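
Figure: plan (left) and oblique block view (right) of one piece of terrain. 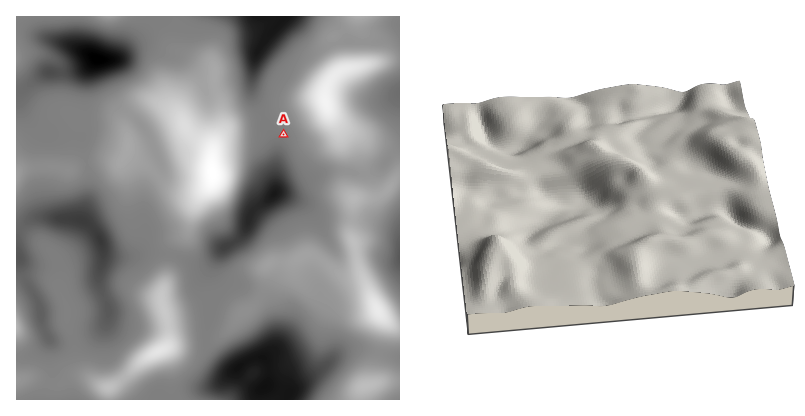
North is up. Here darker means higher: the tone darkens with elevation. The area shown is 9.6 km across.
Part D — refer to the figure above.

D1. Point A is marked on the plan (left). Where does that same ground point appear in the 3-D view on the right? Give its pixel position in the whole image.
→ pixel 545 156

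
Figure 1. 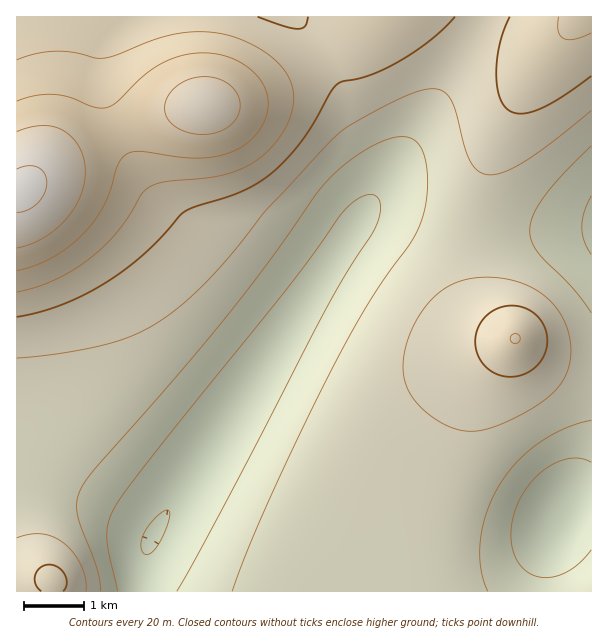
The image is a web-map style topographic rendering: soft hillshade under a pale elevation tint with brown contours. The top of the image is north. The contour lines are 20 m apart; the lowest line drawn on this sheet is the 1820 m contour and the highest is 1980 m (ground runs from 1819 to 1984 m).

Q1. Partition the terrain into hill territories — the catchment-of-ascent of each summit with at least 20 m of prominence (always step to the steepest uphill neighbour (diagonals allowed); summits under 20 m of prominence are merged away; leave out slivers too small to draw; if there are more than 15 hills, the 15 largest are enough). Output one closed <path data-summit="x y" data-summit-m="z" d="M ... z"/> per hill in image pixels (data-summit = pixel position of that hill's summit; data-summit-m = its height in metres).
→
<path data-summit="515 339" data-summit-m="1921" d="M389 208l-15 0-16 13-195 297-17 31-2 18 0 25 398-1 0-15 5-27 11-28 8-10 6-3 20-2 0-276-112 2-33-6z"/><path data-summit="23 189" data-summit-m="1984" d="M111 16l-95 1 0 453 26 5 42 17 35 18 36 22 133-203 2-11-11-12-51-40-43-42-11-7-22-22-14-22-26-54-12-41 0-31z"/><path data-summit="204 105" data-summit-m="1970" d="M294 16l-181 0-9 16-6 24 4 30 10 33 16 37 20 33 68 67 63 50 10 9 2 7 81-119 7-15 3-12-4-23-22-36-25-52-19-30z"/><path data-summit="588 17" data-summit-m="1925" d="M591 16l-108 0-20 41-37 65-60 90 8-4 15 0 58 18 33 6 62 0 49-3z"/><path data-summit="53 581" data-summit-m="1904" d="M24 470l-8 1 0 120 127 1 2-37 9-22-35-23-35-18-33-14z"/>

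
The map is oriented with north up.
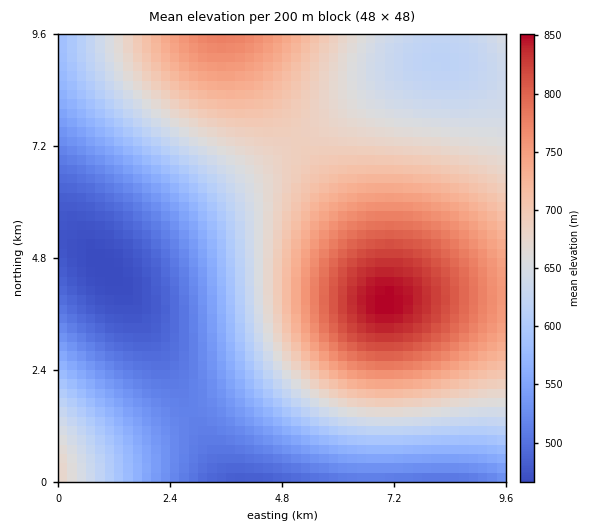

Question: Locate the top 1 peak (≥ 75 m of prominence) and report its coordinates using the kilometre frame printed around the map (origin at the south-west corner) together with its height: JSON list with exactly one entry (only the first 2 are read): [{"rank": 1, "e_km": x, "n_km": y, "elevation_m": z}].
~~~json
[{"rank": 1, "e_km": 7.04, "n_km": 3.89, "elevation_m": 852}]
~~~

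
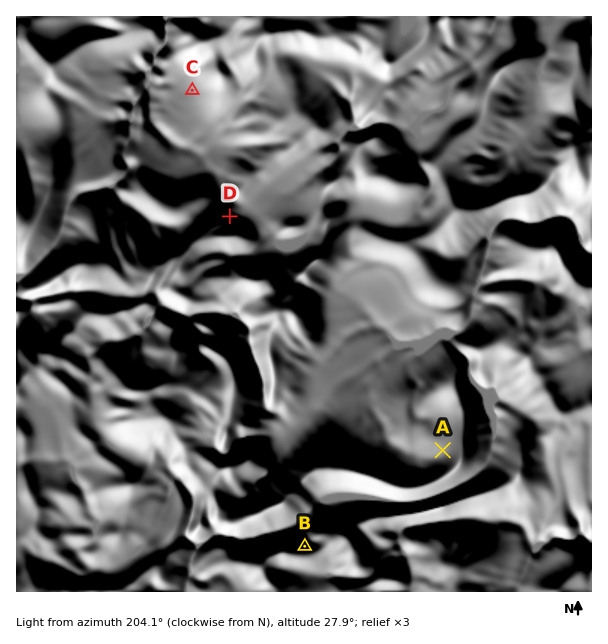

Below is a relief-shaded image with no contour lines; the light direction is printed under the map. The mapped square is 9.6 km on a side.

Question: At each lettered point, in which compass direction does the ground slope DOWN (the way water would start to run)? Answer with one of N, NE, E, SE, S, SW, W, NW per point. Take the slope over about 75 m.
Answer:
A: W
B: N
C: W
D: NE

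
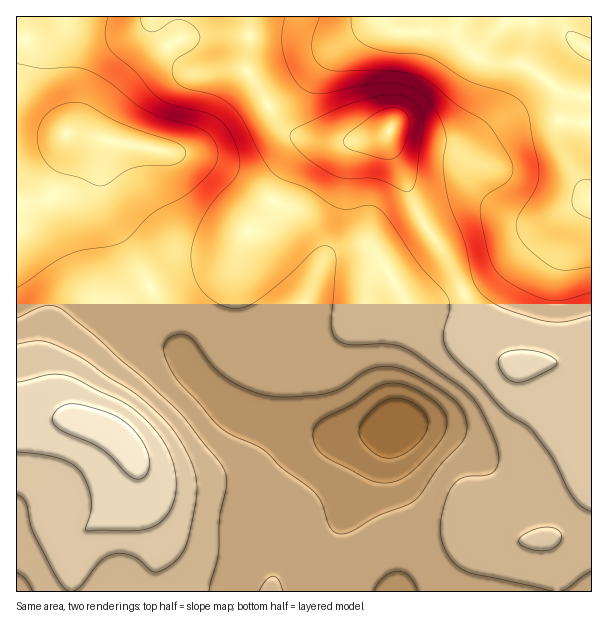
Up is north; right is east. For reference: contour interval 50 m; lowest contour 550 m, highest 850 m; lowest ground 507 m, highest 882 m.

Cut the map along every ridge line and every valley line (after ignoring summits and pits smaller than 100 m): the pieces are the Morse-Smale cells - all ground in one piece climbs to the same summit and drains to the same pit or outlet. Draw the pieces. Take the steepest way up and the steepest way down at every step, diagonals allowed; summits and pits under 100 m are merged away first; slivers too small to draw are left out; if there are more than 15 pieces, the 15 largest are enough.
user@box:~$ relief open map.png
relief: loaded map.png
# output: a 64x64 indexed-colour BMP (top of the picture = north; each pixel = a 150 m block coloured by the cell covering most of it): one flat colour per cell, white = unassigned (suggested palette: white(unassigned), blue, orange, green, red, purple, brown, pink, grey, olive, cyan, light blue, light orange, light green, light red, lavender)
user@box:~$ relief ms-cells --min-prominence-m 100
<image width="64" height="64" href="data:image/bmp;base64,Qk12CAAAAAAAAHYAAAAoAAAAQAAAAEAAAAABAAQAAAAAAAAIAAATCwAAEwsAABAAAAAAAAAA////ALR3HwAOf/8ALKAsACgn1gC9Z5QAS1aMAMJ34wB/f38AIr28AM++FwDox64AeLv/AIrfmACWmP8A1bDFACIiIiIiIiIiIiIiIiIiIiIiIiIiIhERERERERERERERIiIiIiIiIiIiIiIiIiIiIiIiIiIhEREREREREREREREiIiIiIiIiIiIiIiIiIiIiIiIiIiERERERERERERERESIiIiIiIiIiIiIiIiIiIiIiIiIiERERERERERERERERIiIiIiIiIiIiIiIiIiIiIiIiIiEREREREREREREREREiIiIiIiIiIiIiIiIiIiIiIiIiIRERERERERERERERESIiIiIiIiIiIiIiIiIiIiIiIiIRERERERERERERERERIiIiIiIiIiIiIiIiIiIiIiIiIREREREREREREREREREiIiIiIiIiIiIiIiIiIiIiIiIhERERERERERERERERESIiIiIiIiIiIiIiIiIiIiIiIiERERERERERERERERERIiIiIiIiIiIiIiIiIiIiIiIiIhEREREREREREREREREiIiIiIiIiIiIiIiIiIiIiIiIiERERERERERERERERESIiIiIiIiIiIiIiIiIiIiIiIiIRERERERERERERERERIiIiIiIiIiIiIiIiIiIiIiIiIiEREREREREREREREREiIiIiIiIiIiIiIiIiIiIiIiIiIhERERERERERERERESIiIiIiIiIiIiIiIiIiIiIiIiIiERERERERERERERERIiIiIiIiIiIiIiIiIiIiIiIiIiIhEREREREREREREREiIiIiIiIiIiIiIiIiIiIiIiESIiERERERERERERERESIiIiIiIiIiIiIiIiIiIiERERERERERERERERERERERIiIiIiIiIiIiIiIiIhEREREREREREREREREREREREREiIiIiIiIiIiIiIiIRERERERERERERERERERERERERESIiIiIiIiIiIiIiIRERERERERERERERERERERERERERIiIiIiIiIiIiIiIREREREREREREREREREREREREREREiIiIiIiIiIiIiIRERERERERERERERERERERERERERESIiIiIiIiIiIiIRERERERERERERERERERERERERERERIiIiIiIiIiIiIREREREREREREREREREREREREzMxMzMiIiIiIiIiIiIRERERERERERERERERERERERMzMzMzMyIiIiIiIiIiIhERERERERERERERERERERERMzMzMzMzIiIiIiIiIiIhEREREREREREREREREREREREzMzMzMzMiIiIiIiIiIiEREREREREREREREREREREREzMzMzMzMyIiIiIiIiIiERERERERERERERERERERERETMzMzMzMzIiIiIiIiIiIRERERERERERERERERERERERMzMzMzMzMiIiIiIiIiIhERERERERERERERERERERERMzMzMzMzMyIiIiIiIiIhEREREREREREREREREREREREzMzMzMzMzIiIiIiIiIiEREREREREREREREREREREREzMzMzMzMzMiIiIiIiIiERERERERERERERERERERERETMzMzMzMzMyIiIiIiIiERERERERERERERERERERERETMzMzMzMzMzIiIiIiIiIRERERERERERERERERERERERMzMzMzMzMzMiIiIiIiIRERERERERERERERERERERERMzMzMzMzMzMyIiIiIiIhERERERERERERERERERERERMzMzMzMzMzMzIiIiIiIhEREREREREREREREREREREREzMzMzMzMzMzMiIiIiIhEREREREREREREREREREREREzMzMzMzMzMzMyIiIiIiERERERERERERERERERERERETMzMzMzMzMzMzERIiIiIRERERERERERERERERERERETMzMzMzMzMzMzMRESIiIRERERERERERERERERERERERMzMzMzMzMzMzMxEREiIhERERERERERERERERERERERMzMzMzMzMzMzMzERESIiEREREREREREREREREREREREzMzMzMzMzMzMzMRERIiIREREREREREREREREREREREzMzMzMzMzMzMzMxERESIhERERERERERERERERERERETMzMzMzMzMzMzMzERERIiERERERERERERERERERERERMzMzMzMzMzMzMzMREREiERERERERERERERERMzMzMxMzMzMzMzMzMzMzMxERERERERERERERERERETMzMzMzMzMzMzMzMzMzMzMzERERERERERERERERERETMzMzMzMzMzMzMzMzMzMzMzMRERERERERERERERERETMzMzMzMzMzMzMzMzMzMzMzMxERERERERERERERERERMzMzMzMzMzMzMzMzMzMzMzMzERERERERERERERERERMzMzMzMzMzMzMzMzMzMzMzMzMREREREREREREREREREzMzMzMzMzMzMzMzMzMzMzMzMxEREREREREREREREREzMzMzMzMzMzMzMzMzMzMzMzMzERERERERERERERERETMzMzMzMzMzMzMzMzMzMzMzMzMRERERERERERERERERMzMzMzMzMzMzMzMzMzMzMzMzMxEREREREREREREREREzMzMzMzMzMzMzMzMzMzMzMzMzERERERERERERERERETMzMzMzMzMzMzMzMzMzMzMzMzMRERERERERERERERERMzMzMzMzMzMzMzMzMzMzMzMzMxEREREREREREREREREzMzMzMzMzMzMzMzMzMzMzMzMz"/>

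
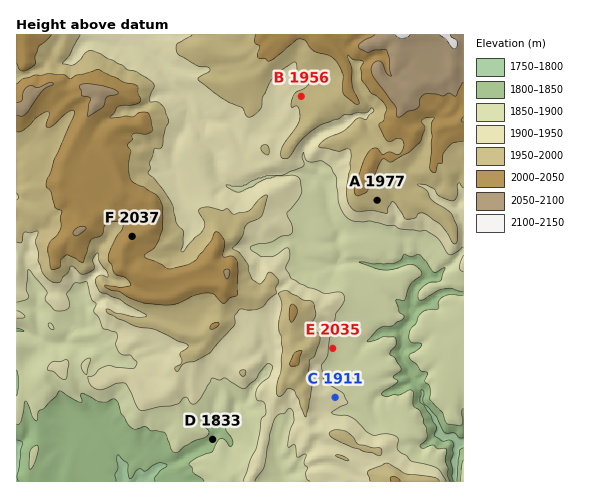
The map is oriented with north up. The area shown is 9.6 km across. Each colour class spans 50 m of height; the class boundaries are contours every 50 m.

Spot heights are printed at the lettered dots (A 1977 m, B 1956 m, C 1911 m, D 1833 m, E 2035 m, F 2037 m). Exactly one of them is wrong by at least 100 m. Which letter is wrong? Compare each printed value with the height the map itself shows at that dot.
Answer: E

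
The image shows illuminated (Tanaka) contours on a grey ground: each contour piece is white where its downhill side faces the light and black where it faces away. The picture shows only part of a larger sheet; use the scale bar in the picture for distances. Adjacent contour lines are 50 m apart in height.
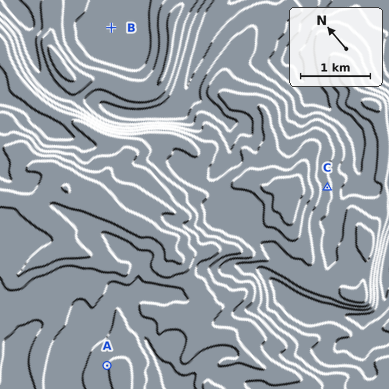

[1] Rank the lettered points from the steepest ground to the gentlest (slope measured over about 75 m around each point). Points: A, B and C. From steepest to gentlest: C A B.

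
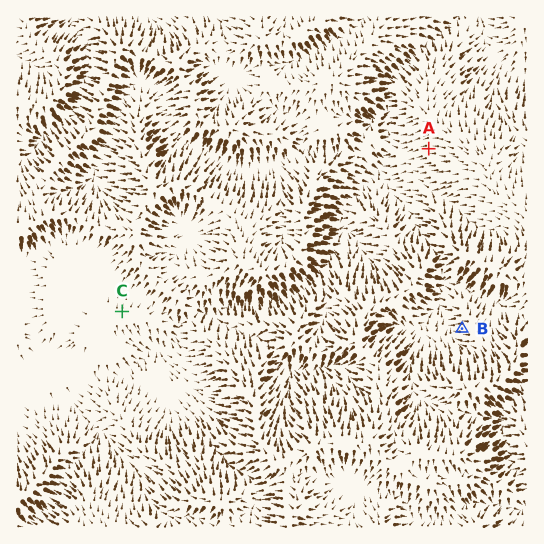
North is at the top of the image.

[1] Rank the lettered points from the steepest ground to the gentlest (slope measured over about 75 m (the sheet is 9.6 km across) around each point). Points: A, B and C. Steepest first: B A C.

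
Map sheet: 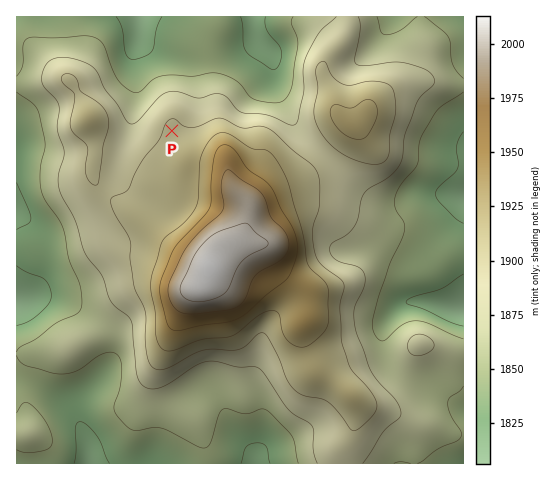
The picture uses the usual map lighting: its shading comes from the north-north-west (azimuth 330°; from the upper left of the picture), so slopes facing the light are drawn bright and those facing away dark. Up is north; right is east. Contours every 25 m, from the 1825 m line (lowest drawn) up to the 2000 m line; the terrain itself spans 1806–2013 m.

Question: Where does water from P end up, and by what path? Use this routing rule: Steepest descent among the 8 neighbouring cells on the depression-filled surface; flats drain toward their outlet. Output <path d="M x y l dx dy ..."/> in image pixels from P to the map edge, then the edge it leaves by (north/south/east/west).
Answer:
<path d="M172 131l-33-33 0-10-1-1 0-6-1-1 1-63"/>
exit: north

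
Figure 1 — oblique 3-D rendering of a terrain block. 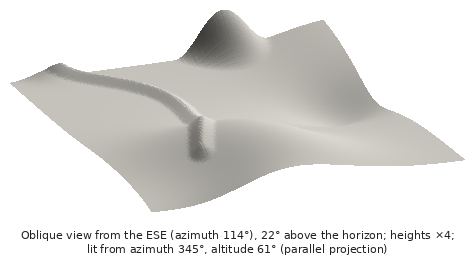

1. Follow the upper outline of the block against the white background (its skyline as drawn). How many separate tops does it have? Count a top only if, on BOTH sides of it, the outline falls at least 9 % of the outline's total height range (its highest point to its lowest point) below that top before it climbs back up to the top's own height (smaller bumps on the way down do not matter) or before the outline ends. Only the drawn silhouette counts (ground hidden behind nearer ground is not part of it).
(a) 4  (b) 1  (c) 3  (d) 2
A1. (d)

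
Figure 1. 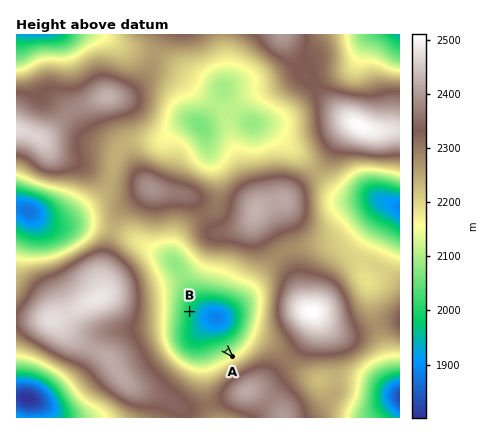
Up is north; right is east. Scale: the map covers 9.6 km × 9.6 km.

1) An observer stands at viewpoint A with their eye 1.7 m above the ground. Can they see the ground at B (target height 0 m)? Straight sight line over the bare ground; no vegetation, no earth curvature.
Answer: yes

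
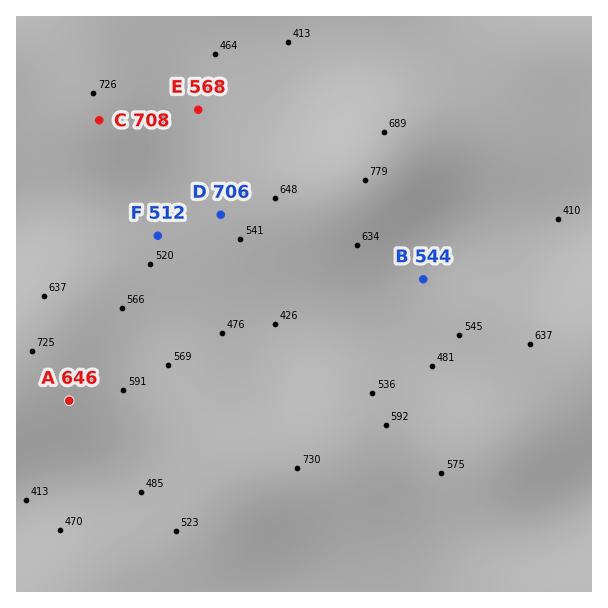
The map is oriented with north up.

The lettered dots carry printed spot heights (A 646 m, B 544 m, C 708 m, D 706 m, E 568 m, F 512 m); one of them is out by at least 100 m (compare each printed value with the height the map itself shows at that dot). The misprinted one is D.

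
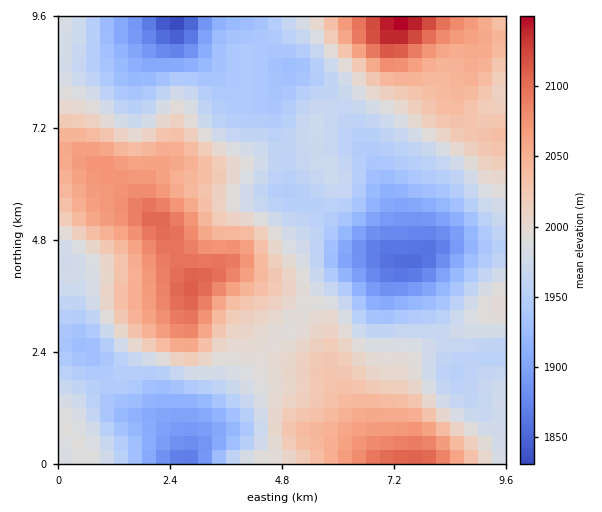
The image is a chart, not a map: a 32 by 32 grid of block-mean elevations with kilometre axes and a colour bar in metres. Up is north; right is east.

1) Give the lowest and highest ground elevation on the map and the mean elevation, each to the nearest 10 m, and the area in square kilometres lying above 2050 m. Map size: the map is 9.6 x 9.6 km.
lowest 1820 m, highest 2150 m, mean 1990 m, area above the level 16.1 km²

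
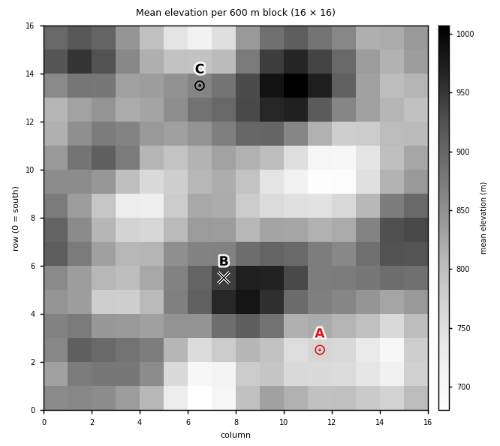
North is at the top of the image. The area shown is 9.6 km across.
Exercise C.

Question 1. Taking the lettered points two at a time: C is above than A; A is below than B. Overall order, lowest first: A C B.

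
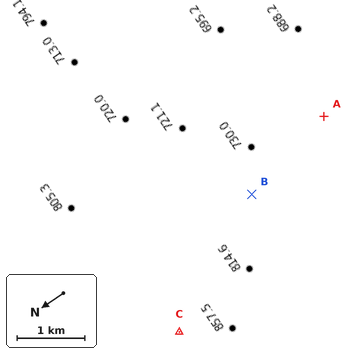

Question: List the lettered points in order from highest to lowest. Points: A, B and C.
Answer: C B A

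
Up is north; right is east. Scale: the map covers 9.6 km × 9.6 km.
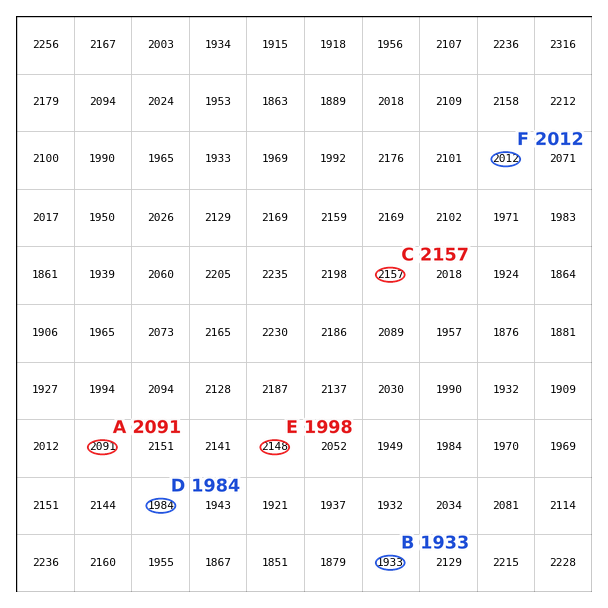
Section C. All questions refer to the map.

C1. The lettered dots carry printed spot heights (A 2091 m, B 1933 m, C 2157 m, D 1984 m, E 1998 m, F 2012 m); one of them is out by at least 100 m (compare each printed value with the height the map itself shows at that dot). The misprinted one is E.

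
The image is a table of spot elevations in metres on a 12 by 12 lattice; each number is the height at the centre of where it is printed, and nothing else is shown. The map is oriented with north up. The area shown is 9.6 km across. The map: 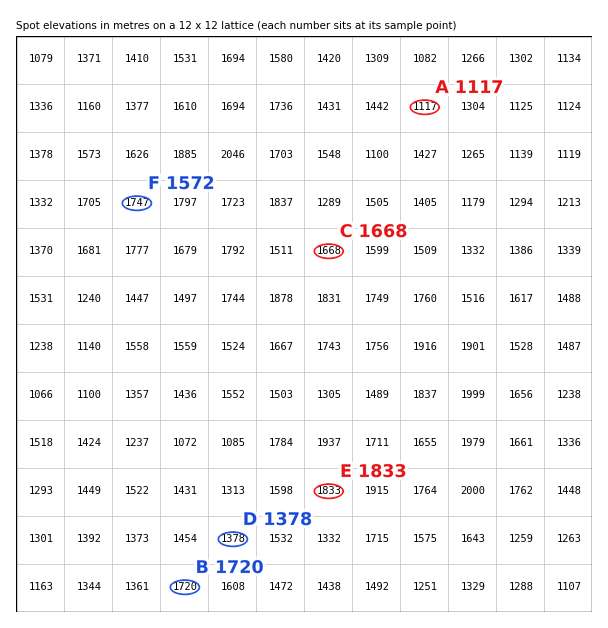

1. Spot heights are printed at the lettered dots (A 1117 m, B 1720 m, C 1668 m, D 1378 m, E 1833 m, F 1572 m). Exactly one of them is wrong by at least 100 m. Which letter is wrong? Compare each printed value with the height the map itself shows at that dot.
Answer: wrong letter F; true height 1747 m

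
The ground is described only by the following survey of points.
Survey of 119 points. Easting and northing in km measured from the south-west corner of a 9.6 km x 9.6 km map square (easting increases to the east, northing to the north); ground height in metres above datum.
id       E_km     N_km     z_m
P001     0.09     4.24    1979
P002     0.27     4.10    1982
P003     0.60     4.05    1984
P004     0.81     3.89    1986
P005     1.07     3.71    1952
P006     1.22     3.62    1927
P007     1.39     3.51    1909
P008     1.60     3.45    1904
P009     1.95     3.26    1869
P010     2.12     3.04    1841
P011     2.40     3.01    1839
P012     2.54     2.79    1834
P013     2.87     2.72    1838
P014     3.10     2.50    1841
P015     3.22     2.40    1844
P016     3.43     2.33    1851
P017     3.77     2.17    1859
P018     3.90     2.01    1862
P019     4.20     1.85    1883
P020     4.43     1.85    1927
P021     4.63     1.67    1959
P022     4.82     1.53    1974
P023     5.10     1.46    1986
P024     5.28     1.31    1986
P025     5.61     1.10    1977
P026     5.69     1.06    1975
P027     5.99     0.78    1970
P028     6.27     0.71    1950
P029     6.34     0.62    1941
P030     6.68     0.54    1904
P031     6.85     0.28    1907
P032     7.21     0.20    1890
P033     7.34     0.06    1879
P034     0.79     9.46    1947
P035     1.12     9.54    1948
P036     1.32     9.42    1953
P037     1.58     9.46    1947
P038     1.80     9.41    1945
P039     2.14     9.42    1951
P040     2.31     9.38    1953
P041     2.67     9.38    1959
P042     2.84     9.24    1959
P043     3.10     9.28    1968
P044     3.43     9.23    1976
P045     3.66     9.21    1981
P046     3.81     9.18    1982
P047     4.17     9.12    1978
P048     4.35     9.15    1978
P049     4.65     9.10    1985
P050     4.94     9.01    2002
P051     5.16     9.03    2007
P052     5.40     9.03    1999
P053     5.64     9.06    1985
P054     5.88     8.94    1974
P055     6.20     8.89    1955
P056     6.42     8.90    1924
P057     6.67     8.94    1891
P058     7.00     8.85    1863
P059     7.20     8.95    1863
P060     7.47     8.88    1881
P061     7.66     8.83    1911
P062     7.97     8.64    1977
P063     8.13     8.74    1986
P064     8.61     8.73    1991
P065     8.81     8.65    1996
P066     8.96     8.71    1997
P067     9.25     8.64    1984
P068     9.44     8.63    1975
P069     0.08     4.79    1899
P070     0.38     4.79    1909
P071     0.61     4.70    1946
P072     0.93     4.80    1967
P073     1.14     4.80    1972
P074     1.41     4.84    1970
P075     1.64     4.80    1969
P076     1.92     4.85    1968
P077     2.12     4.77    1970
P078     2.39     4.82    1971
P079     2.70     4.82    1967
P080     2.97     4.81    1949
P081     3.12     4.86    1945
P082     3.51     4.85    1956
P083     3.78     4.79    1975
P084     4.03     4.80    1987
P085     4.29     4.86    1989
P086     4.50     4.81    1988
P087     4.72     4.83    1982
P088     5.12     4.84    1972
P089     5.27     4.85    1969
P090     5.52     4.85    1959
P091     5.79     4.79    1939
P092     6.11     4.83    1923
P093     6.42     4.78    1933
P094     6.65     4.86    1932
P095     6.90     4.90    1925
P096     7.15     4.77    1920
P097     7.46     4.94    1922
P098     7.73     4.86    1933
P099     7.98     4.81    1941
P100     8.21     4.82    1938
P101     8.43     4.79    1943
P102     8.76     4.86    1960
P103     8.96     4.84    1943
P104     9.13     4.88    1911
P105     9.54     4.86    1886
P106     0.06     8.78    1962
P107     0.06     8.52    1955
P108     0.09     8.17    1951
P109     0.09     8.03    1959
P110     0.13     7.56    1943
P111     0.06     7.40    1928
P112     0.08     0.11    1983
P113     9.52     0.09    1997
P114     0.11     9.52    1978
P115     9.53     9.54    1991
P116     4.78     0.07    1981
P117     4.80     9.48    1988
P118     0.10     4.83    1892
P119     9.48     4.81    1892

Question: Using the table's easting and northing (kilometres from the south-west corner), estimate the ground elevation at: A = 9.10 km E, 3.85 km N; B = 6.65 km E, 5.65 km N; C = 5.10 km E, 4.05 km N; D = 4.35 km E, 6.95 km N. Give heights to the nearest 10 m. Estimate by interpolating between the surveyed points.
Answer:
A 2000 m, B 1880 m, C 1990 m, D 1960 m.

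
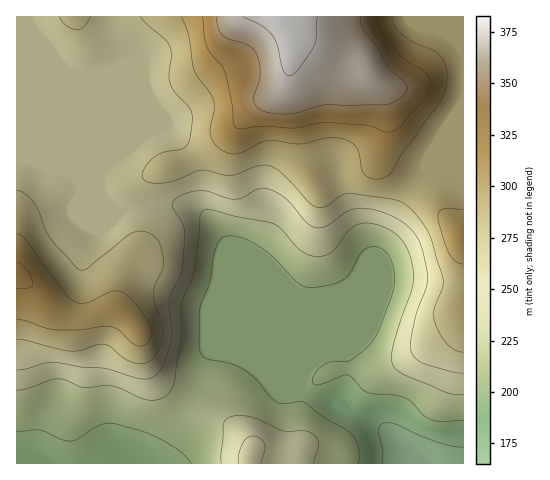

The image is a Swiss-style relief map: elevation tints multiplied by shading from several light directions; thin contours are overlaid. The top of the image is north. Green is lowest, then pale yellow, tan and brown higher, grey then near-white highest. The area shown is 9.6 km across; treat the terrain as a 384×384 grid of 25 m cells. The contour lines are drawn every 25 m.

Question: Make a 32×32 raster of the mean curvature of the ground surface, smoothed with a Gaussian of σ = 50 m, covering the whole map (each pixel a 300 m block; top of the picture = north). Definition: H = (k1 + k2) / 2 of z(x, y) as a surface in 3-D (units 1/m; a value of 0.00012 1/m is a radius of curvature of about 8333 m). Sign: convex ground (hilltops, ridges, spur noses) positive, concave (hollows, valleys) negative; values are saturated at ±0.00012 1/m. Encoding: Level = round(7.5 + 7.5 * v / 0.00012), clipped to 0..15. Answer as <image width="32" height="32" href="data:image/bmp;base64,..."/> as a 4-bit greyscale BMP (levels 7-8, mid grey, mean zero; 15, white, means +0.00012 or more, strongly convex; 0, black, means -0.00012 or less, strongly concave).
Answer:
<image width="32" height="32" href="data:image/bmp;base64,Qk12AgAAAAAAAHYAAAAoAAAAIAAAACAAAAABAAQAAAAAAAACAAATCwAAEwsAABAAAAAAAAAAAAAAABEREQAiIiIAMzMzAERERABVVVUAZmZmAHd3dwCIiIgAmZmZAKqqqgC7u7sAzMzMAN3d3QDu7u4A////AHZXiId2Z2V9+1i3WshnZXhVeIZVVndlWP+q/Ky2RERVh4mGVWd4d3ntdsyZcyRohad4qGiYd4qphSR1I1RGjMl0NIZFeIZndmU0ZROIZVmpdiJ2ImmXZ5qVd3qFioZVVrlDiWithFepVnd5yJypmHmXWJZq35MjRXd3dnZpm9y9RZzEF//VJHd3d3d3Umvbq2nKulj/5jR3d3d3d3M4uomKyr7d/ZQkd3eHd3d2FrzMett67qdjEnd3d3d3dxOM3a7WFJt3l0J3iHdVVncxRon9giRoaN6DV3dzd3VnQUWJ+TR3iYjNgkd3JpqnNyJHveU3l3q6vIMnQlirtyEDRc/EWFQnu720ETd3mpUiJEbftmVndHiKcSaZZIukI2eM/Ld1d3ZUMgBstjOfxleZrKWWiXdql2VFrHNGz7i8qHh2hmd3aK3+qJpkau12z8hWZmd3d3Vq/qeKdWmYQ5y3N3d3d3d3RoZnrZQ0QxFYp0R3d3d3d3VDWv+jJmMjRrtjZ3d3d3d3c0erqqunioarYyd3eHd3d0VDSM/9yqupq5dDd4eHd3ZohVq6zKmZq97+cnh3d3d1eqd5ZKyHeKzM7pN4dndndVeYdjS8l2a+lnmEd2aZh2QzaqU0q5l2vpVHdXdYmHd1VFrZZpqahqtiJFd2i6dWeJhW38qoeGaEAFd3"/>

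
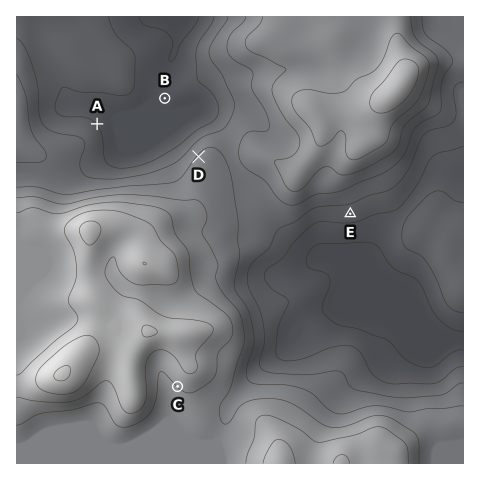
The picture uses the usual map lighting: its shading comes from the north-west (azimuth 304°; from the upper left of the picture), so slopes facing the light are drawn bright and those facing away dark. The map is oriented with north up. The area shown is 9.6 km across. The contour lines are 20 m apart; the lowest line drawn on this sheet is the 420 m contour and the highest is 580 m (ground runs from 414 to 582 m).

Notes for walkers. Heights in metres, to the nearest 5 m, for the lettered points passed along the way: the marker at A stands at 440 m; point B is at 425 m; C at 520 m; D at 480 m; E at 450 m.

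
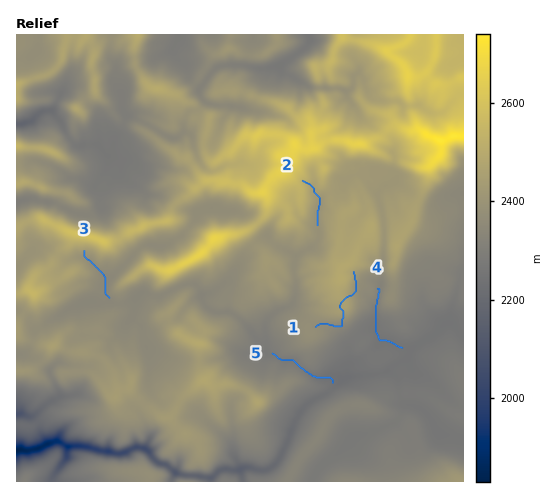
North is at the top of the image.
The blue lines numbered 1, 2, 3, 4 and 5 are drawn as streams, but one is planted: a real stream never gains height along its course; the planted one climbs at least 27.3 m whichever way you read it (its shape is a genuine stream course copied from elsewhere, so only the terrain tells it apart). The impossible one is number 1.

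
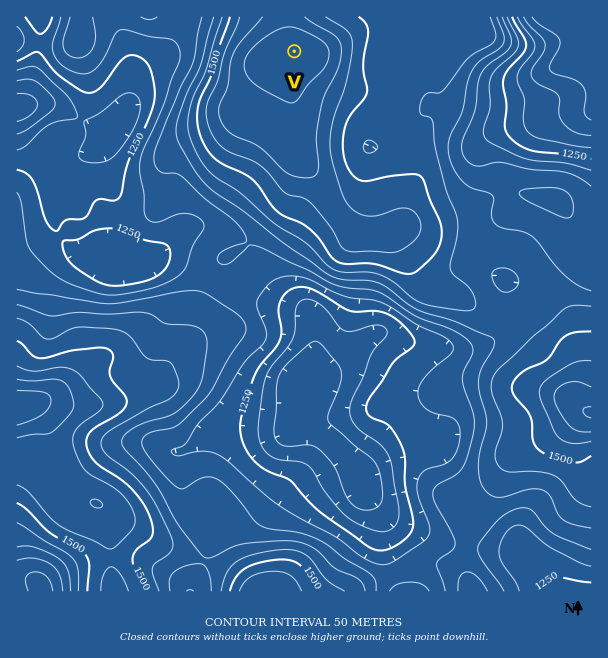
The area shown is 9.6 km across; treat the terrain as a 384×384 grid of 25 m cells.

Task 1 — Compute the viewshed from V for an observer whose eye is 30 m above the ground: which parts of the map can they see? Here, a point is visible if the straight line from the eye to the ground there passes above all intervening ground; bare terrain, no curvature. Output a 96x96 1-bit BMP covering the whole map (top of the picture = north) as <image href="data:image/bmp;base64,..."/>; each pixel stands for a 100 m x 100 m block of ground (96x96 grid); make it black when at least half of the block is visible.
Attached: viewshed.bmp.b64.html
<image width="96" height="96" href="data:image/bmp;base64,Qk2+BAAAAAAAAD4AAAAoAAAAYAAAAGAAAAABAAEAAAAAAIAEAAATCwAAEwsAAAIAAAAAAAAA////AAAAAAAAAf+Af///8AP/wAAAAf8Af///+AP/wAAAAfwAf////gP/AAAAAfAA/////4P+AAAAAEAB///////8AAAAAAAH///////4AAAAAAAf///////wAAAAAAB////8B//gAAAAAAH////gAAPAAAAAAAP///4AAAHAAAAAAA///+AAAAGAAAAAAD///4AAAAGAAAAAAH///wAAAAHgAAAAAf///gAAAAHwAAAAB////gAAAAP4AAAA/////AAAAAP8AAAB////+AAAAAH+AAAB////8AAAAAD+AAAB////8AAAAAA/AAAD////4AAAAAAfAAAD//wfwAAAAAAPgAAD//APAAAAAAAPwAAD/4AEAAAAAAAH8AAH4AAAAAAAAAAH/gAHwAAAAAAAAAAH/4ADgAAAAAAAAAAD/8AAAAAAAAAAAAAD/+AAAAAAAAAAAAAB//AAAAAAAAAAAAAB//gBgAAAAAAAAAAB/////+AAAAAAAAAB//////wAAAAAAAAB//////+AAAAAAAAB///////8AAAAAAAD////////AAAAAAAB////////AAAAAAAB////////AAAAAAAB////////AAAAAAAA////////AAAAAAAAf///////AAAAAAAAP///////AAAAAAAAP///////AAAAAAAAH//////+AAAAAAAAH//////8AAAAAAAAH//////4AAAAAAAAP//////gAAAAAAAAP/////+AAAAAAAAAP////AAAAAAAAAAAP///gAAAAAAAAAAAf//+AAAAAAAAAAAAf//4AAAAAAAAAAAAf//wAAAAAAAAAAAAf//wAAAAAAAAAAAA///gAAAAAAAAAAAA///gAAAAAAAAAAAB///gAAAAAAAAAAAB///AAAAAAAAAAAAD//+AAAAAAAAEAAAH//+AAAAAAAAP/gAH//8AAAAAAAAP/4AP//8AAAAAAAAP/8AP//4AAAAAAAAP//Af//wAAAAAAAAP//////wAAAAAAAAf//////wAAAAAAAAf//4///wAAAAAAAAf//g///wAAAAAAAAf//gf//wAAAAAAAAf//gf//8AAAAAAAAf//gP//8AAAAAAAAf//gH//8AAAAAAAA///wD//8AAAAAAAB///wD//8AAAAAAAP///wA//8AAAAAAAf8H/wAAD8AAAAAAA/4B/wAAAEAAAAAAD/wA/wAAAAAAAAAAH/wAfwAAAAAAAAAA//gAP4AAAAAAAAAD//gAD4AAAAAAAAAH//gAB8AAAAAAAAAH//wAA8AAAAAAAAAH//gAA+AAAAAAAAAAD/AAAeAAAAAAAAAAB/AAAeAAAAAAAAAAB/AAAeAAAAAAAAAAB/AAAeAAAAAAAAAAD/AAAeAAAAAAAAAAH/AAAeAAAAAAAAAAH/gAAfAAAAAAAAAAH/gAAfgAAAAAAAAAD/gAAfwAACAAAAAAD/AAA/8AACAAAAAAA+AAA/8AACAAAAAAA4AAB/8AACAIAAAAA4AAD/4AAAAIAAAAB4AAH/4AAA="/>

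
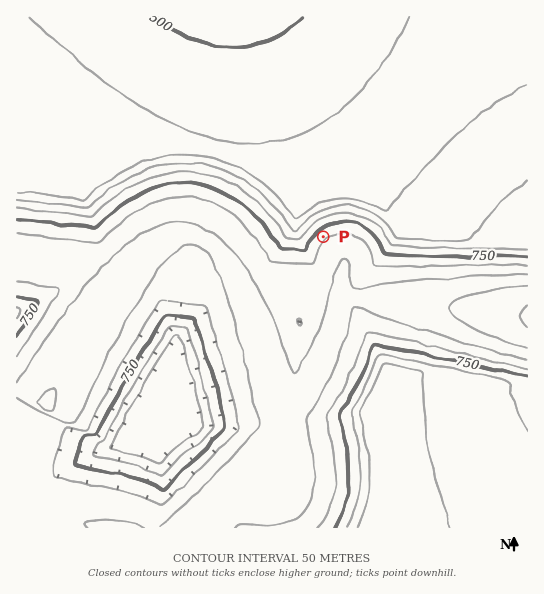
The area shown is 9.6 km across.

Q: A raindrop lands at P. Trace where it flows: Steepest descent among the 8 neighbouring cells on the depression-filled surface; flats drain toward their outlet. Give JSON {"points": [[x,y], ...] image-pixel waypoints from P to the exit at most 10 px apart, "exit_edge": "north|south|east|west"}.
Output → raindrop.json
{"points": [[323, 237], [313, 226], [302, 215], [299, 205], [299, 194], [299, 183], [299, 173], [299, 162], [299, 151], [299, 141], [299, 130], [298, 119], [295, 109], [291, 98], [287, 87], [283, 77], [279, 66], [274, 55], [270, 45], [266, 34], [261, 23], [258, 17]], "exit_edge": "north"}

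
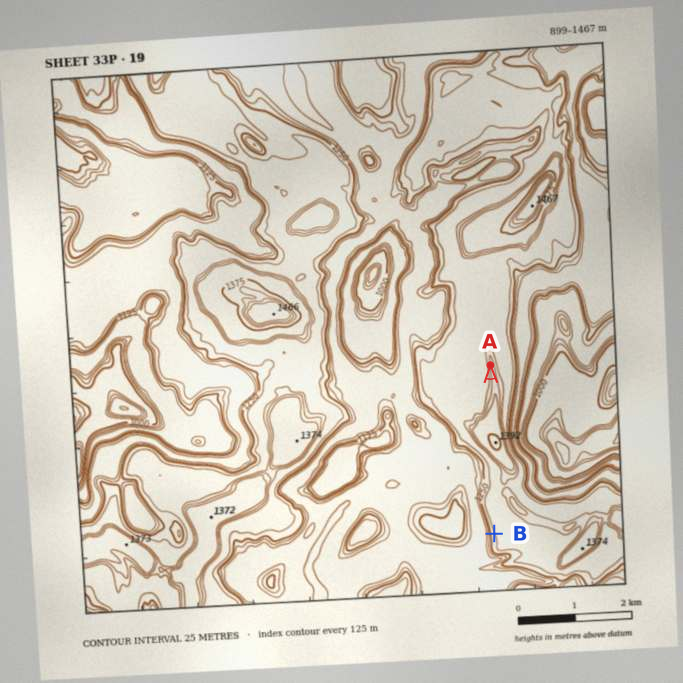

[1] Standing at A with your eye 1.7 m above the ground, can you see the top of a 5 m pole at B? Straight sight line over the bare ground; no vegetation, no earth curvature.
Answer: no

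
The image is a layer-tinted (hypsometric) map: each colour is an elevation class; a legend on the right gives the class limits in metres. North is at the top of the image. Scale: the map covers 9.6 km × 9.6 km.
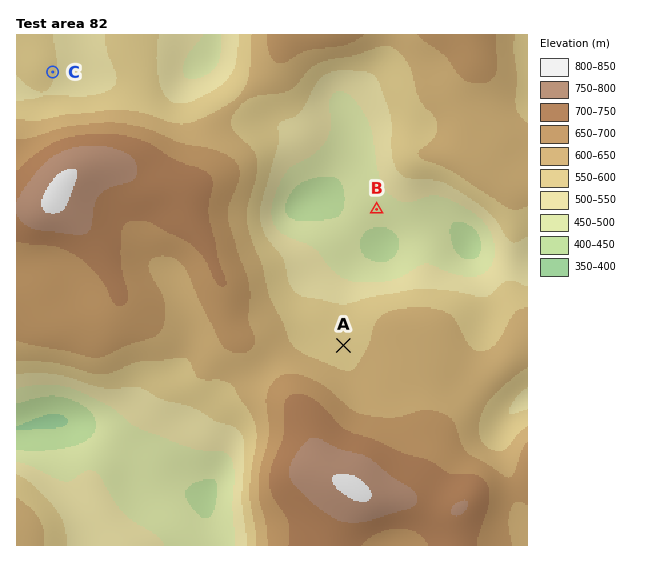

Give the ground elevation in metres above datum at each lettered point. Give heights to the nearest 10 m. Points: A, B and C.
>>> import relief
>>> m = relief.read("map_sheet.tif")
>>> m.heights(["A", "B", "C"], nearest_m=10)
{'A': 590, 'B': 470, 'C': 550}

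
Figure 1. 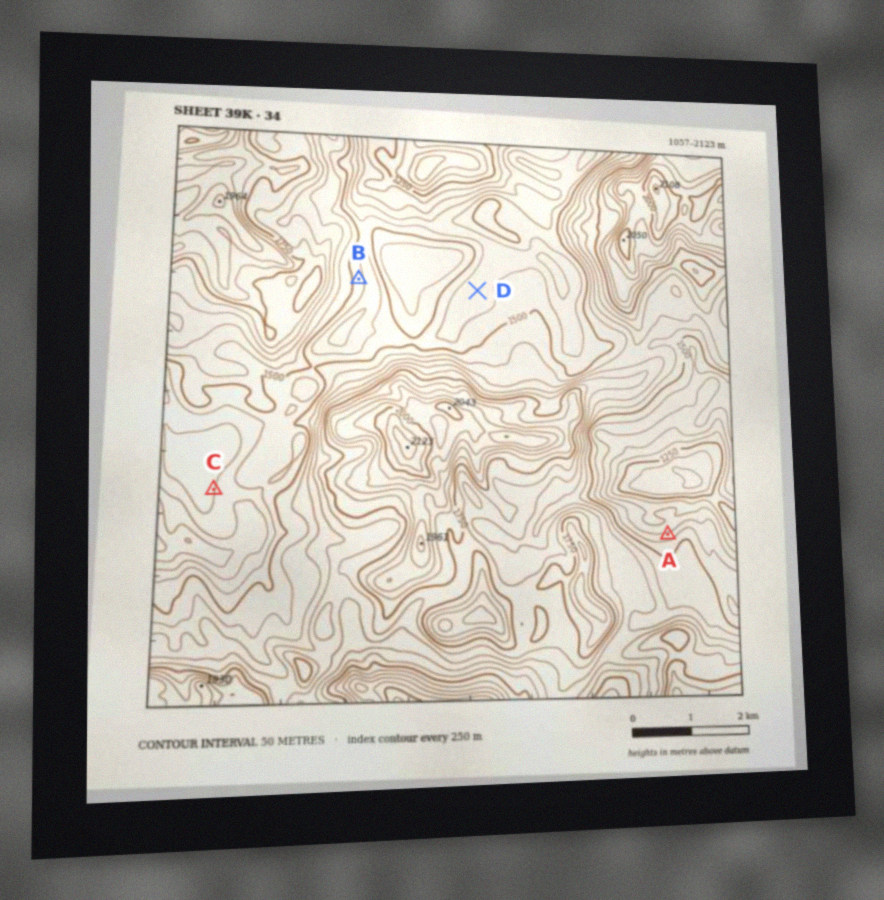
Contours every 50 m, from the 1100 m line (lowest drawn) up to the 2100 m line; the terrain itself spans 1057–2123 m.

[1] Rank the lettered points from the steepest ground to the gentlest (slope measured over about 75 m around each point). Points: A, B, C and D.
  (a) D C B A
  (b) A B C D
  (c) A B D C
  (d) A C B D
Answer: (b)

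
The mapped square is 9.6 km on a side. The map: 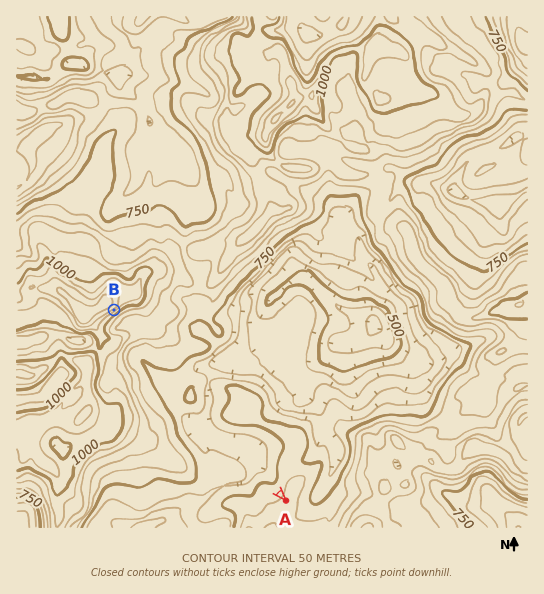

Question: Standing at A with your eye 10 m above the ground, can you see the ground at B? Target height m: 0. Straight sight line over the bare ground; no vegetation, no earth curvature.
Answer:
yes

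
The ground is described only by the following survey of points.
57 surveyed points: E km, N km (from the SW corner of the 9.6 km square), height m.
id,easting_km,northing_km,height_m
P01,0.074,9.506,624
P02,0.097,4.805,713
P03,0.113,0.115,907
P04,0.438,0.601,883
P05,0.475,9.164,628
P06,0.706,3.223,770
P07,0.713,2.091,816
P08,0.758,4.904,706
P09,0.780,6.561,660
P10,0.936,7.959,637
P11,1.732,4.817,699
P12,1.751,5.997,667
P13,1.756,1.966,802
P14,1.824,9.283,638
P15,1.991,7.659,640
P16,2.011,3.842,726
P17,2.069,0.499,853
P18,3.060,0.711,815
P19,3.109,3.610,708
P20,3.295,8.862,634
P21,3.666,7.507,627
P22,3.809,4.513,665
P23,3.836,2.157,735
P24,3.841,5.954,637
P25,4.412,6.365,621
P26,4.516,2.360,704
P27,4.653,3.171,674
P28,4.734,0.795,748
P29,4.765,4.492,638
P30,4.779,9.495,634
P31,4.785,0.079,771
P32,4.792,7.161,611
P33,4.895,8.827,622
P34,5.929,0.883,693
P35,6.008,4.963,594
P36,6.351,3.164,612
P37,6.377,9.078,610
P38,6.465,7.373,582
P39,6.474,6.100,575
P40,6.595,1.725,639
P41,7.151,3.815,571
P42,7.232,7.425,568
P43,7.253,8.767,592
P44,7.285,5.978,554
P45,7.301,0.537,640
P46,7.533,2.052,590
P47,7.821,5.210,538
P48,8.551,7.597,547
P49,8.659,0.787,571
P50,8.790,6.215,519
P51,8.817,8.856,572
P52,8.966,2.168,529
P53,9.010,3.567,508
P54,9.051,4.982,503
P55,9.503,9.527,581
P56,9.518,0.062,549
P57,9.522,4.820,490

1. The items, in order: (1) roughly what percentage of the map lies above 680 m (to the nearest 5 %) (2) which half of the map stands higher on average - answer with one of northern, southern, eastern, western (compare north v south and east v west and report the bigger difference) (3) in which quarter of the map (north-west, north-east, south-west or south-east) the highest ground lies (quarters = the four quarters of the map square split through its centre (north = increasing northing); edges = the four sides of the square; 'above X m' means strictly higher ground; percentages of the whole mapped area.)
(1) About 30 % of the map lies above 680 m.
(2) The western half stands higher on average than the eastern half.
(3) The highest point lies in the south-west quarter of the map.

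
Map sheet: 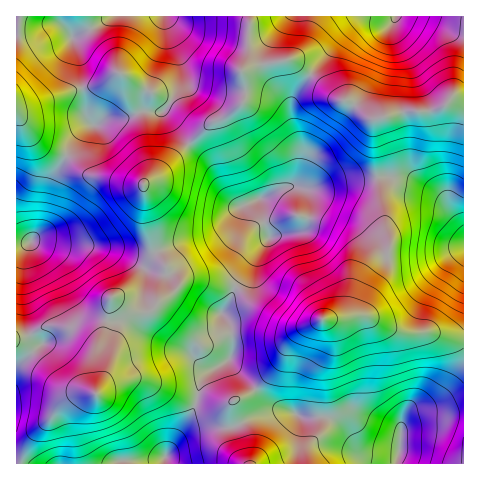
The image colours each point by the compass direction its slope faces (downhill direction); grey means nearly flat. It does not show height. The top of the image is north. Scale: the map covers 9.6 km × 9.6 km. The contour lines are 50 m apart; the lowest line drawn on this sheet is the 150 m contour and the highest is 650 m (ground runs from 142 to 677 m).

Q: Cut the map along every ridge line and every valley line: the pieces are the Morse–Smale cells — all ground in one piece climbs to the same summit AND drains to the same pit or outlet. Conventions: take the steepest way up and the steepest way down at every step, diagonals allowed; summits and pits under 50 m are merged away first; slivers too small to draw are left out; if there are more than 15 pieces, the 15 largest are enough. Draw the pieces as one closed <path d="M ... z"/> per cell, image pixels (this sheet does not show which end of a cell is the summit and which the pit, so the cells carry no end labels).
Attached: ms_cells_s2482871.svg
<path d="M365 316l-44 3-23 13-11 14-11 22-9 10-16 15-19 10 5 18 2 3 13-7 28-7 12 2 10 5 27 0 14 9 15 20 6 4 25 2 10-1-2 13 66 0 1-124-33-8-29 0-18-6z"/><path d="M199 280l-16 1-11 13-14 8-5 7-6 3-21-1-14-13-2 1-4 28-8 22 2 28-4 16-15 0-15 7-32 35-11 20-2 9 143-1 3-9 28-47 8-29 8-8 14-8 7-8-1-26-10-15 6-7 8-19-5-3-14 0z"/><path d="M291 60l-34 5-15 6 4 17-2 14-17 14-18 8-20 20 21 20 15 29 13 13 5 0 45-20 25 3 31-9 34-4-5-39 0-13 2-5-6-1-18-16-15-4-20-19z"/><path d="M463 16l-212 0-3 18 0 26-4 9 25-6 22-3 25 19 20 19 15 4 20 17 39-9 23 0 12-4 7-8 12-1z"/><path d="M377 177l-33 3-31 9-25-3-28 12 2 18 7 22-34 48 20 19 18 12 19 8 14 0 15-6 18-1 10-3 8-11 13-31 17-17 2-7z"/><path d="M388 176l-10 1 0 4 7 47 4 13-1 12-18 20-17 38-9 5 21 0 19 10 18 6 29 0 20 6 12 1 1-109-15-20-5-10-7-8-26-13z"/><path d="M43 241l-11 0-4 4-4 11-1 41 5 33 3 4 15-8 15 0 12 3 12 7 10 12 3 36 2-13-2-22 8-22 4-28 20 13 17 0 5-2 16-19-1-24-10-14-10 5-10 0-28-10-40-2z"/><path d="M165 16l-148 0-1 16 16 0 20-8 9 0 7 7 11 24 1 23 6 38 6 8 5 0 9-5 17 0 17-7 22 0 8-9 8-18 3-18-14-40z"/><path d="M67 156l-15 24-10 48-11 13 38 5 40 2 28 10 10 0 8-5-8-32-4-35-52-10-8-5z"/><path d="M250 16l-85 1 2 10 11 29 3 17-6 22-12 16 25 32 21-19 21-10 15-15 1-11-5-17 7-11z"/><path d="M61 24l-9 0-20 8-16 1 0 79 24 31 26 13 10-18 16-14-6-8-8-66-7-16z"/><path d="M463 98l-11 0-7 8-12 4-23 0-32 8-5 6 5 52 28 2 27 12 11 10 5 10 14 20z"/><path d="M236 287l-9 19-6 7 10 15 0 29-6 5-14 8-8 8-8 29-23 37 0 4 10-12 10-6 16-3 23 1 6-2 2-2-6-11-1-10 24-14 20-21 11-22 7-10 17-11-19 0-19-8-23-15z"/><path d="M189 144l-34 33-12 8 4 36 10 31 30-12 28-7 26-26-5-2-8-8-18-33z"/><path d="M164 112l-24 0-13 6-21 1-9 5-7 0-14 14-10 17 17 16 8 5 52 9 12-8 34-33z"/>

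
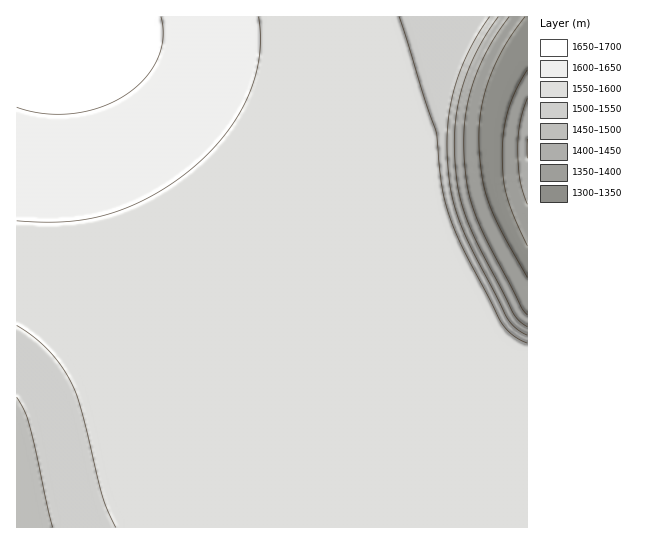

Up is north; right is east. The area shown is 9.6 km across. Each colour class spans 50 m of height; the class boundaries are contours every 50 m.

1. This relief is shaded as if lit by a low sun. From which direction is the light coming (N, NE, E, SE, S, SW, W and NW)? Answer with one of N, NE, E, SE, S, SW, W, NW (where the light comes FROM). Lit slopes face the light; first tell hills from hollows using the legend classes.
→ S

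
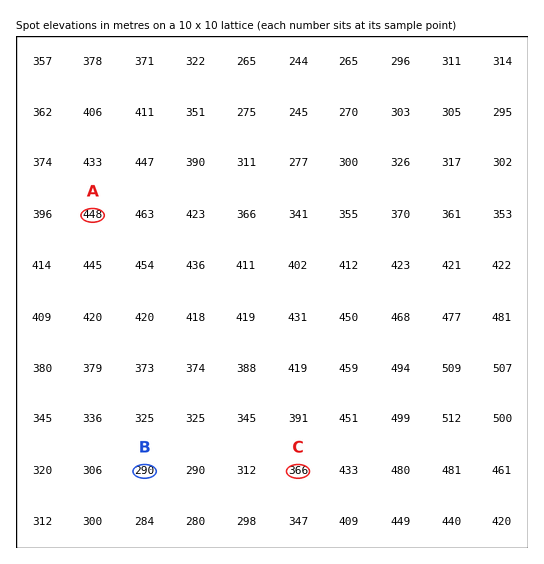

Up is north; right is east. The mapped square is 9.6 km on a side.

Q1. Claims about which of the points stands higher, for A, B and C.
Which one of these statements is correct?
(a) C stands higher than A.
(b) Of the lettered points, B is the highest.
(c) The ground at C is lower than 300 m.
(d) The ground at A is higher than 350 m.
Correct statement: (d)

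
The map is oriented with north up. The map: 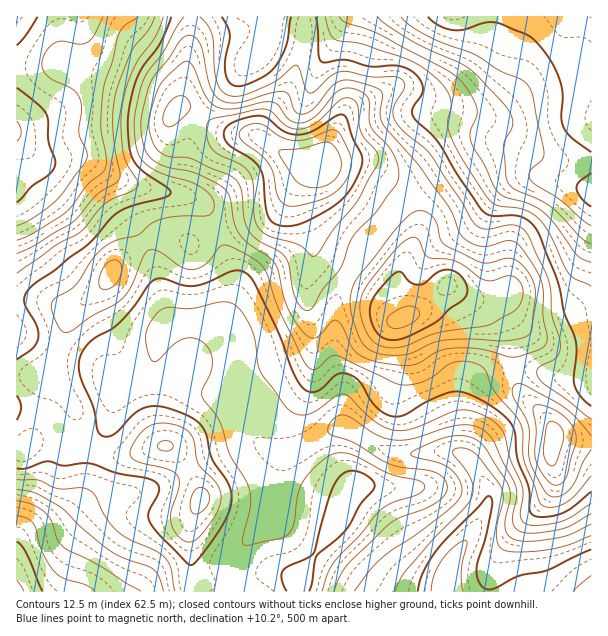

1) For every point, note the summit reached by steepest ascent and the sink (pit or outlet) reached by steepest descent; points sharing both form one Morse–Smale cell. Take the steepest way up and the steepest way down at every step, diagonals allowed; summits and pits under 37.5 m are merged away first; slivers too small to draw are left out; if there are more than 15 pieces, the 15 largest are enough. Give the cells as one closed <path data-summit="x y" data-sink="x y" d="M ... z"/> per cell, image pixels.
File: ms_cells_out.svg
<path data-summit="321 164" data-sink="447 591" d="M351 164l-33 0-6 4-17 17-12 19-7 7-9 5-46 12-23 10-7 6-15-8-20 0-13 6-15 11-13 13-7 15-38 33-12 39-9 19-7 4-26 1 0 72 7 1 10-8 18 0 17 6 16 0 24 8 20 0 28-10 14 0 11 12 9 13 10 23-1 10-9 18 0 35 4 35 397 0 1-149-38-4 0-5-7-15-27-27-7-22-27 4-12 10-8 18-2 54-12-5-18 0-15 3-27-2-20-8-29-19 0-36-9-32 3-61 19-35 10-9 28-40 14-12-12-12-22-16z"/><path data-summit="321 164" data-sink="591 17" d="M591 16l-399 0-10 82-4 9 16 5 16 12 15 8 33 4 23 16 16 8 24 4 30 0 14 4 25 16 17 15 31-23 47-28 9-3 12 0 15 5 7 4 20 22 43 14z"/><path data-summit="321 164" data-sink="17 131" d="M191 16l-175 1 1 359 25 0 7-4 9-19 12-39 38-33 7-15 19-18 22-12 20 0 15 8 7-6 23-10 46-12 9-5 7-7 12-19 17-17 8-4-27-6-12-6-23-16-33-4-37-23-9-1-4 2 7-12 10-68z"/><path data-summit="405 317" data-sink="591 17" d="M506 145l-12 0-9 3-51 32-26 20 8 16 2 15-21 51 0 11 7 24 18-9 19-18 9-4 21 12 20 2 7 5 14 31 3 34 19 0 24 8 14 1 19-1 1-187-44-15-20-22z"/><path data-summit="405 317" data-sink="447 591" d="M407 200l-13 12-28 40-10 9-19 35-3 61 9 32-1 30 1 6 4 3 45 24 27 2 15-3 18 0 12 5-1-15 5-45 6-12 9-8 31-7-2-33-7-18-11-17-23-3-21-12-9 4-19 18-18 9-7-24 0-11 21-51-2-15z"/><path data-summit="321 164" data-sink="17 591" d="M51 442l-18 0-10 8-7 0 0 141 176 1-2-70 9-18 1-10-19-36-11-12-14 0-28 10-20 0-24-8-16 0z"/><path data-summit="321 164" data-sink="591 17" d="M534 370l-19 0 1 11 4 11 30 31 4 11-1 4 38 4 1-64-34 0z"/>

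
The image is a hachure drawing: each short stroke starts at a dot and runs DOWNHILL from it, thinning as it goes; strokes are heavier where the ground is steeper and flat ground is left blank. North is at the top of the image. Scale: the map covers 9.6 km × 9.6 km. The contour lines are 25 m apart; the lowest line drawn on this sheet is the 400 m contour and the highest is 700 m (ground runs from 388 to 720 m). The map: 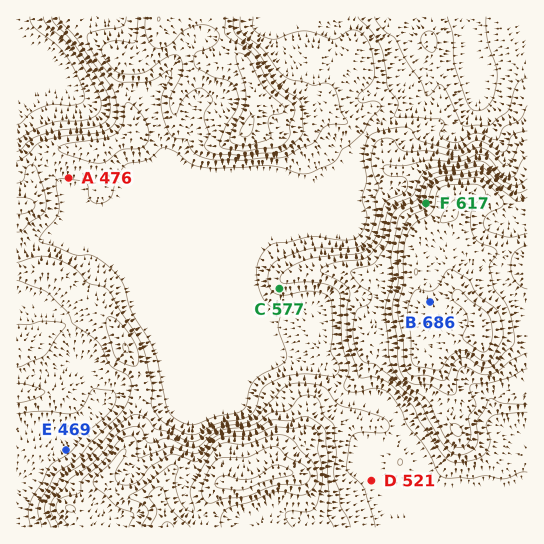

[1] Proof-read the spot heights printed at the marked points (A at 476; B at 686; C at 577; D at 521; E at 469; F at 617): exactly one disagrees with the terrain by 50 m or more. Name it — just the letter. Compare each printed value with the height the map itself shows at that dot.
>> C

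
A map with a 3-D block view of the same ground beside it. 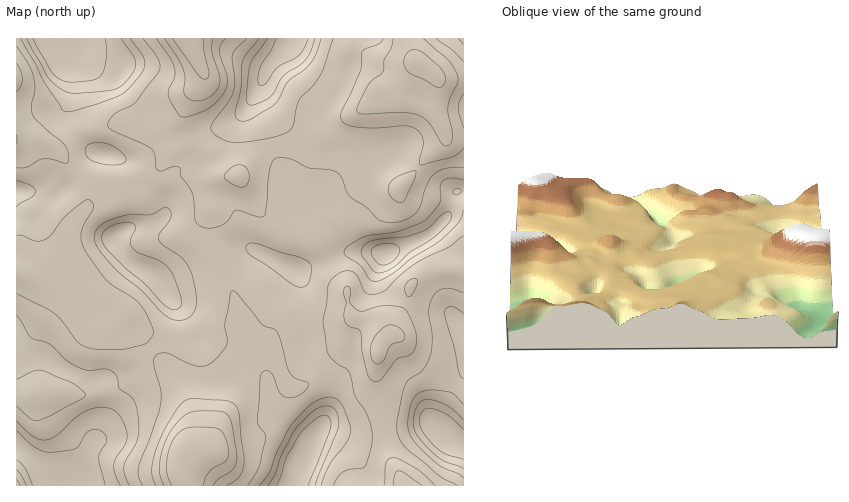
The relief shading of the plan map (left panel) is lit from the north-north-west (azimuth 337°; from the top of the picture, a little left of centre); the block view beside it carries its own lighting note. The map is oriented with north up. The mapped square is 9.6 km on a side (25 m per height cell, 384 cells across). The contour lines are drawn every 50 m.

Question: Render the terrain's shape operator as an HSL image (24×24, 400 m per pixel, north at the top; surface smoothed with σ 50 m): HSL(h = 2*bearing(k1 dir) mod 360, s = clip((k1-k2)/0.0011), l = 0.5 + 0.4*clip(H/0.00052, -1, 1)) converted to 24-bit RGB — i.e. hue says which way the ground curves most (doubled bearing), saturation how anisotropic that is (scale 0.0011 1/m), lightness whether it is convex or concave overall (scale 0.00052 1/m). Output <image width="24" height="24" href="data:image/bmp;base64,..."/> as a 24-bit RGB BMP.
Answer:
<image width="24" height="24" href="data:image/bmp;base64,Qk32BgAAAAAAADYAAAAoAAAAGAAAABgAAAABABgAAAAAAMAGAAATCwAAEwsAAAAAAAAAAAAAvw+IcyNwgohvWlpuYEiBdFzHiq7LcTrV2u/O0bJ5qS1na711VWfQ4sOLBDpOBzZS57WdsMB+gFBNMCJU2vrRhL+RR1aqq9LdYgAlo34ubYhXW6CdN4KuVJfEvnXAMjWz7t/Fr4yVtobK1O7cHxiT98GsCCo2DkZOHMRQ0Zt6p1eHKdSvs+pZes9iM3ageiodnBAZrd+bTK96VYR2SWFYMEszjZg/InSD7+DQvKK/sY+43s6NKhhi1YaM6U5pCTUyCEtR2Y5lrINZfqdco+dXKb8kLQgaRg8ZqOy7tKaEsHJzO2Q8QVtITm9oUaFtMJRlbtM3vJ2FsZGj4pWTLiJrkHFx+oyjJ4uKBywqxLAllLprnqNz9fWIJwwYLA8Ych1YlrO+pI+yloa7rHzdT1XSSLO7U4xtW51cLaVOi79pkJVc1lVhljmgeXGErX6W9I7WDC6vKeWdl6R3nats2reEiAB7L1udaejoZpenmLi6lWu1nD9akVpFnEiMd56XdZl+WaZcf4RCeG9ChnJKjWhueHWBf42GrIKtilzFU5ystj2Lp99fjFaBw2TTW6fHR76tVoVSjX47ZRUdtpFEjkigT7WKYqiJfY+AeY14eHSOinqGgn99g3x8fH+DgJN5aGWCmGqKc2GCdSGQ+/XQMDldR7RUeZynTYaen1pueDpmdLyrjqqzg4GjepGXeoiIeYh7epeGZV98lHBthoF8fYJ9goF/kpR9V1p1jWqCn2KDHnqu+NbGs3vXVMrVaq2HTD6KmkZFbJyqeq6UfoqKgn2NlHmFcpB7fMu4V2HdtkvFmoSCioeBf4ODf4KEkpOBaVeHZGCLvm53KLKuwsCDtdawq0Kpd6t2QB1ZdL6GeJqFeYyBgnd/gn9zfZqRntC6X+LBLgUpnmM3qIhsk5F9foyGeIyQf4mZb12fYk+Isth7Ja3Uh7zF0yxFqnxSkE06QhtNZq1wc6CVdH2IenaEfqCOhNO9mt23RQU1cBxWfJ9wmaN4haJ/dYKafZuJZamvbi+fg1at5/LJIcO9TR3B5GW81ZGIf0l/Um+VdoLFkm6NcnJ/eY98i9qmSc6MMwIDLAcTTbNOeYpojK52drZ3XHiXdrt7XBkXTUoVSr04hNpxuNaMACMz1mDl+sXjsXXkp7/jimJfk32Lgm+Hh8Z9TOBkQAA02j6mc5PIa5+dcauKfbJ8lKJfb1MuXg8KuTpoa8u0ZrZabp0SZlcALCsHCzMAP9IE7I3KukxKrX6amGSOjXqB3sRtRyUEBS4Vrcs7XnC8rofEi6KGl4hqpVBgckGjhLfIhKa4go2ioX6VuWWu913pt2/8HPtkCDcAADMO75CrzpJ5X5ees36wrX2M9Ifxe1v0ENuKKZtAO3k8rYN0oKmKemiWbZSce4+KfYZ1dn1wi3qIj3mWfnGYpFmu4ZeopKXZDZSRAF4qm34Sr50/TGk0tYpxiniEp32mh3utpFuYQYN8f6RqmWdEejsvTtE3YoeJgXmGhHeAdH51h3p6c3WJgje07O7HR5KEhM66ATA6V9+TSpVUTotzZ8qYjZ7WkYfZsGS5loOicIamZHSYhm7Swr/qpcrcTVGAe296iX96dX6Beoh7dIOEL6Gk46a06mqifCwiVBqDSqSWiGCbgMijJtA6LzADMxIAsKwnmIpyl2prYIZrR5JZWLNKylZtfVeQd3uJhnuFhoFyf4Bvf4VvXH1dOmg62FqG6m2/RtCLJii2ksvQi3G83BSHhxrNcd7VerOpb3yImJFaYKNma5N+X52UrF+ak3SJgX2Dfm6Jn3mVj2pgg3JIfIBGSGI8Rlg5z7F1v+XKOkR8dZ5UZEVqd2Cur4/Llo2pdHuNflmIwGdpqKQ2QpAlHpc2LkKq047PoHiRcoeHaFGV6FrJxoG4dnCqa1+NQ4yUmOePfL9tR21QV7KOTKfcZYHDX4vE0YXnwW+rc0eMu22R1I+XpM1oKs0sADMvbDSR5n6Ki35/Vnh9Nnmi4qe7nXmyi4a2XH+o29RrdXo7Z8bPVvfSOCB0emJLgmo2Ej4v5nyhbly3nkS23o2D6fHamrrUDDBRCSAq4bWv14zIjnaRMm1yvq5utYOzsV2FiWR9vdKdn5PUtN7BYBWNRiI6blxLlH1bKVxjVlgUn2QoVxwdyfubpO6ctCdiaiZFCk9FE4o84iKn1nGKnHpWOY5WrVd2tHSopM3KruTTmX61p9tcLwQtfWNoWmNykG5neRlgZ7hdiy1+e9l70/u/lUwlZigow3hsFIFTG1dNEiM26qmJw567TsjQdzGjxNNtntqeY6OjuWJe"/>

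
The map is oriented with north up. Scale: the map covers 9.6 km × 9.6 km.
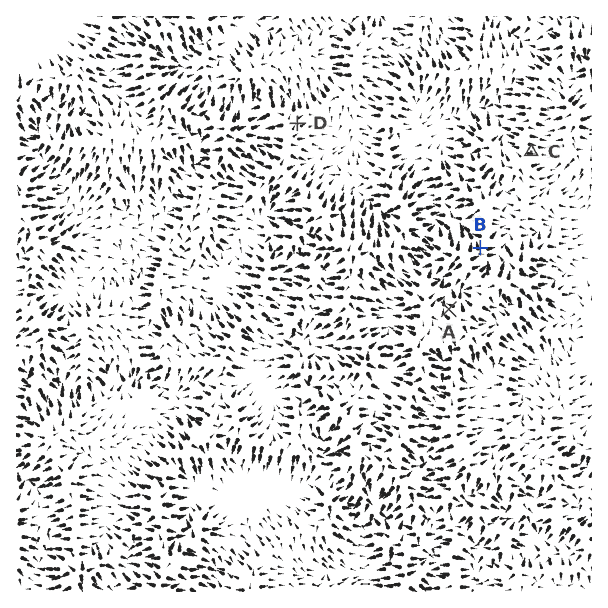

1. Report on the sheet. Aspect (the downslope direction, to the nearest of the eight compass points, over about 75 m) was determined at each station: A NW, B N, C E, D NE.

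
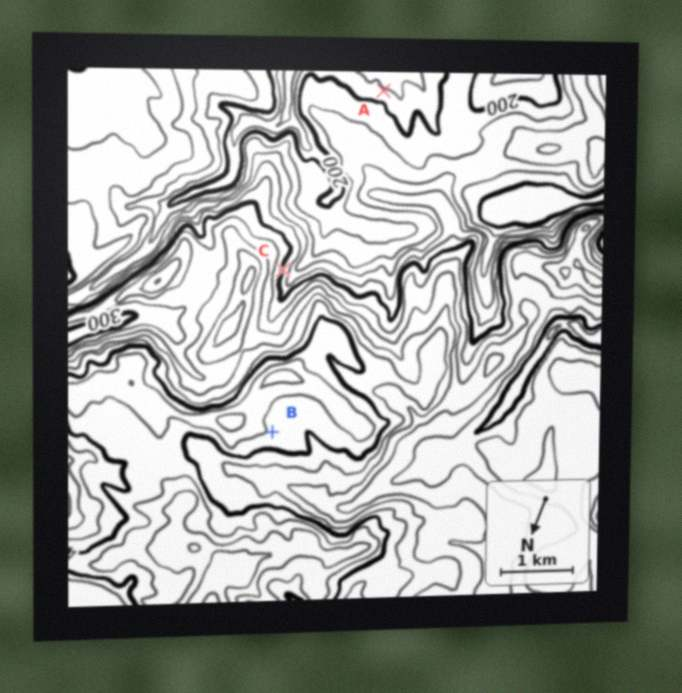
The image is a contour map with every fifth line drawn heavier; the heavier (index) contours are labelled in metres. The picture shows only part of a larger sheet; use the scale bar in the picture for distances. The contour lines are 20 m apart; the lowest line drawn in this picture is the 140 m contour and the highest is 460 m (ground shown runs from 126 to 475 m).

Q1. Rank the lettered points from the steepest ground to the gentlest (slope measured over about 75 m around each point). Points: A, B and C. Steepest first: C A B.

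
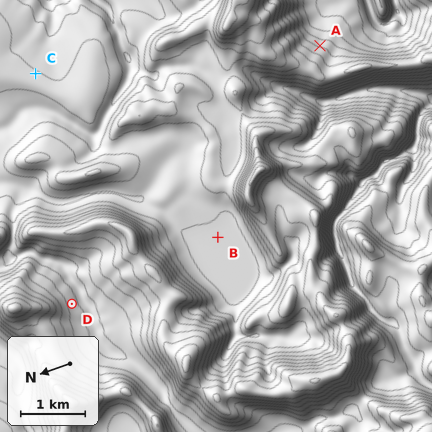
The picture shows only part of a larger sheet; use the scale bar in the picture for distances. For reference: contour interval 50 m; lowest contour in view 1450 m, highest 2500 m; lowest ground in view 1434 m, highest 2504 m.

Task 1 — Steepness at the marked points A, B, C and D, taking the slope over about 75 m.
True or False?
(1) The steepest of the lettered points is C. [False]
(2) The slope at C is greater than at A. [False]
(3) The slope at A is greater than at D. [True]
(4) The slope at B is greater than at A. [False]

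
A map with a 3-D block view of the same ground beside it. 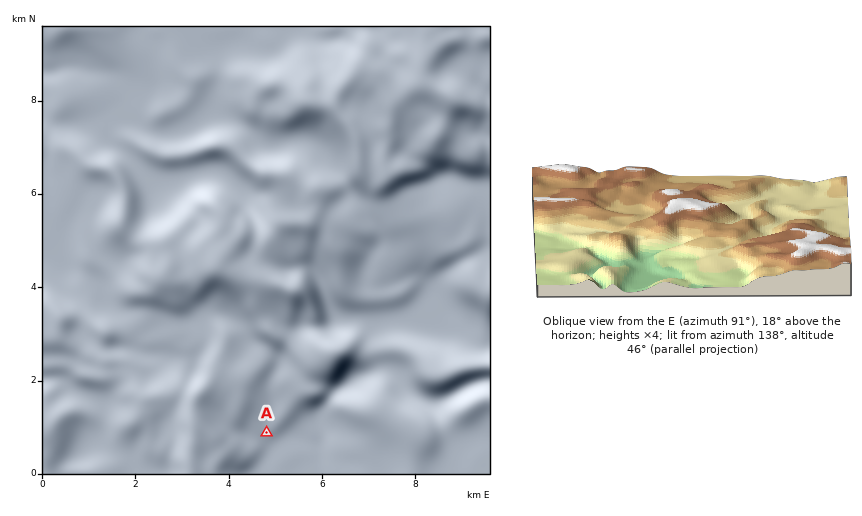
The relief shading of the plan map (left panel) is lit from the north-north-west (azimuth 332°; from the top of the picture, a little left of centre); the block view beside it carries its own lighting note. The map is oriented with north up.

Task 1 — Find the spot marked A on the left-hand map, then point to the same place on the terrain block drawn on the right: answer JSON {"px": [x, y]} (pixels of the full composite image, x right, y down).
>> {"px": [564, 234]}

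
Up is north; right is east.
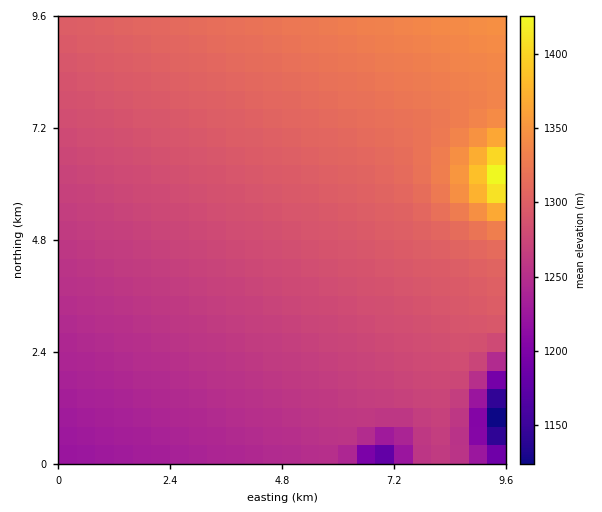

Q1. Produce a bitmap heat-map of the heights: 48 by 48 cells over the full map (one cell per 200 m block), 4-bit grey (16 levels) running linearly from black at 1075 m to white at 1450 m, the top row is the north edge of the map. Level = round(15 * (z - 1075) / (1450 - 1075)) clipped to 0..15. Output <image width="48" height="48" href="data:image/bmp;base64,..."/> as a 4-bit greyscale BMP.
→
<image width="48" height="48" href="data:image/bmp;base64,Qk32BAAAAAAAAHYAAAAoAAAAMAAAADAAAAABAAQAAAAAAIAEAAATCwAAEwsAABAAAAAAAAAAAAAAABEREQAiIiIAMzMzAERERABVVVUAZmZmAHd3dwCIiIgAmZmZAKqqqgC7u7sAzMzMAN3d3QDu7u4A////AGZmZmZmZmZmd3d3d3d3d3ZUNFd3d3d2VWZmZmZmZmZ3d3d3d3d3d3dlVVZ3iHdlRGZmZmZmZmd3d3d3d3d3d3d2Zmd4iHdlM2ZmZmZmZ3d3d3d3d3d3d3d3d3d4iHdkMmZmZmZmd3d3d3d3d3d3d3d3d3d4iIdkMWZmZmZ3d3d3d3d3d3d3d3eIiHiIiIdkMWZmZnd3d3d3d3d3d3d3d3iIiIiIiIdlMmZmZ3d3d3d3d3d3d3d3eIiIiIiIiIh2QmZnd3d3d3d3d3d3d3d3iIiIiIiIiIh2U2Z3d3d3d3d3d3d3d3eIiIiIiIiIiIiHZXd3d3d3d3d3d3d3d4iIiIiIiIiIiIiIdnd3d3d3d3d3d3d3eIiIiIiIiIiIiIiIh3d3d3d3d3d3d3d4iIiIiIiIiIiIiIiIiHd3d3d3d3d3d3eIiIiIiIiIiIiIiIiIiHd3d3d3d3d3d4iIiIiIiIiIiIiIiJmZmXd3d3d3d3d3iIiIiIiIiIiIiIiIiZmZmXd3d3d3d3d4iIiIiIiIiIiIiIiJmZmZmXd3d3d3d3iIiIiIiIiIiIiIiIiZmZmZmXd3d3d3d4iIiIiIiIiIiIiIiJmZmZmZmXd3d3d3iIiIiIiIiIiIiIiImZmZmZmZmXd3d3eIiIiIiIiIiIiIiIiJmZmZmZmZmXd3d3iIiIiIiIiIiIiIiImZmZmZmZmZmXd3eIiIiIiIiIiIiIiIiJmZmZmZmZmZmXd3iIiIiIiIiIiIiIiImZmZmZmZmZmZqneIiIiIiIiIiIiIiIiZmZmZmZmZmZmqqoiIiIiIiIiIiIiIiImZmZmZmZmZmaqqq4iIiIiIiIiIiIiIiZmZmZmZmZmZmqqru4iIiIiIiIiIiIiJmZmZmZmZmZmZqqu7zIiIiIiIiIiIiIiZmZmZmZmZmZmaqqu83YiIiIiIiIiIiJmZmZmZmZmZmZmqqrvN3oiIiIiIiIiIiZmZmZmZmZmZmZmqqrvN74iIiIiIiIiJmZmZmZmZmZmZmZqqqrvN7oiIiIiIiImZmZmZmZmZmZmZmaqqqrvM3oiIiIiIiJmZmZmZmZmZmZmZmaqqqru8zYiIiIiImZmZmZmZmZmZmZmZqqqqqqu7zIiIiIiJmZmZmZmZmZmZmZmaqqqqqqq7u4iIiImZmZmZmZmZmZmZmZqqqqqqqqqru4iIiZmZmZmZmZmZmZmZmaqqqqqqqqqqq4iImZmZmZmZmZmZmZmZqqqqqqqqqqqqqoiZmZmZmZmZmZmZmZmaqqqqqqqqqqqqqomZmZmZmZmZmZmZmZqqqqqqqqqqqqqqqpmZmZmZmZmZmZmZmqqqqqqqqqqqqqqqqpmZmZmZmZmZmZmZqqqqqqqqqqqqqqqqu5mZmZmZmZmZmZmqqqqqqqqqqqqqqqqru5mZmZmZmZmZmZqqqqqqqqqqqqqqqqu7u5mZmZmZmZmZmqqqqqqqqqqqqqqqq7u7u5mZmZmZmZmaqqqqqqqqqqqqqqqqu7u7u5mZmZmZmZmqqqqqqqqqqqqqqqq7u7u7uw=="/>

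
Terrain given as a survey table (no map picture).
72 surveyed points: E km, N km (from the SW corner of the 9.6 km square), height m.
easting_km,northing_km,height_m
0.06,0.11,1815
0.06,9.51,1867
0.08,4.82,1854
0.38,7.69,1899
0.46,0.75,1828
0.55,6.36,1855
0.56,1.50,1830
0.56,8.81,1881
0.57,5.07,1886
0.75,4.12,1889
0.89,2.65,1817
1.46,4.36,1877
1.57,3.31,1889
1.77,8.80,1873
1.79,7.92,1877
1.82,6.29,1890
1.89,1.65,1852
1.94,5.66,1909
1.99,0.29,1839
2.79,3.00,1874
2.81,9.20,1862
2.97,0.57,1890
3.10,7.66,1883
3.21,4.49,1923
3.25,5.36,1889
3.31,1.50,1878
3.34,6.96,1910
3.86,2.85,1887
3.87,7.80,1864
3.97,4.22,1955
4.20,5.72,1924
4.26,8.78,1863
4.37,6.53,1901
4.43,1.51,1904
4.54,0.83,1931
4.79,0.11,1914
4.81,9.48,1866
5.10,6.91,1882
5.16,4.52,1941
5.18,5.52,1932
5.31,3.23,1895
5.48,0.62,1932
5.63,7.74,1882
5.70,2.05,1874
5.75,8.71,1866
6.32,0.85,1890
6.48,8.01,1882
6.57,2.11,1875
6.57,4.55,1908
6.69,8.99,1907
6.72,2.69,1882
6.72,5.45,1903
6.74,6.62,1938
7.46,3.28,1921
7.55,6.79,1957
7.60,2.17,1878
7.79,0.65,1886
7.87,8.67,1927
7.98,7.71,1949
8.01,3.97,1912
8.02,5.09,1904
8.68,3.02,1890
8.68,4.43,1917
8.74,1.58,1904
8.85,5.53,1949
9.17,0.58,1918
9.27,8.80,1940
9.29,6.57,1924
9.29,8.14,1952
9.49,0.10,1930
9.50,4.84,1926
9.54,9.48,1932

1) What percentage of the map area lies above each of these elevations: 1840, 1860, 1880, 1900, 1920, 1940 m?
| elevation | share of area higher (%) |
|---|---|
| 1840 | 94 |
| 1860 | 90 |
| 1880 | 68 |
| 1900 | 45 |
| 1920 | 23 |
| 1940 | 6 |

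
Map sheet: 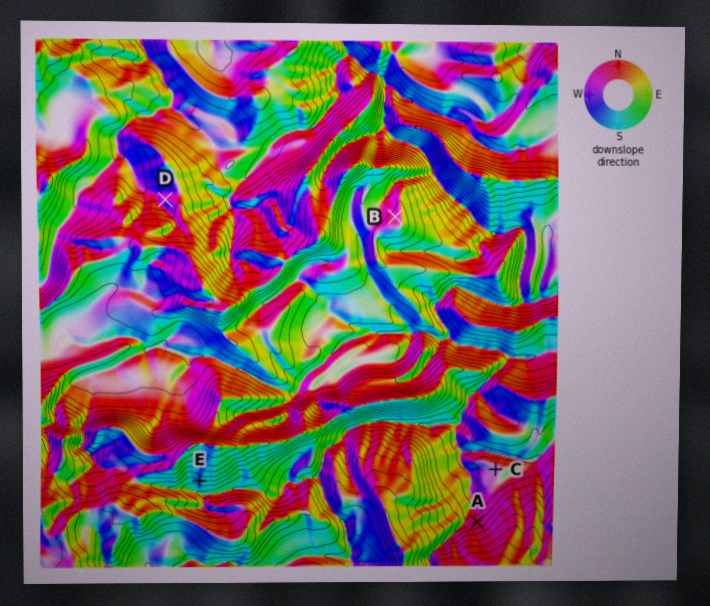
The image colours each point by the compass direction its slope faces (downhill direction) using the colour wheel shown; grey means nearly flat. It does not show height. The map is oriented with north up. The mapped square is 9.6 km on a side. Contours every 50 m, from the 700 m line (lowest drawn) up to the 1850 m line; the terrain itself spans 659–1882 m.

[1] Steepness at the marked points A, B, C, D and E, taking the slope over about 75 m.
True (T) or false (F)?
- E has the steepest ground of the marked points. T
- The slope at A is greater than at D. T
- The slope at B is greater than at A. F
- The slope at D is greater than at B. T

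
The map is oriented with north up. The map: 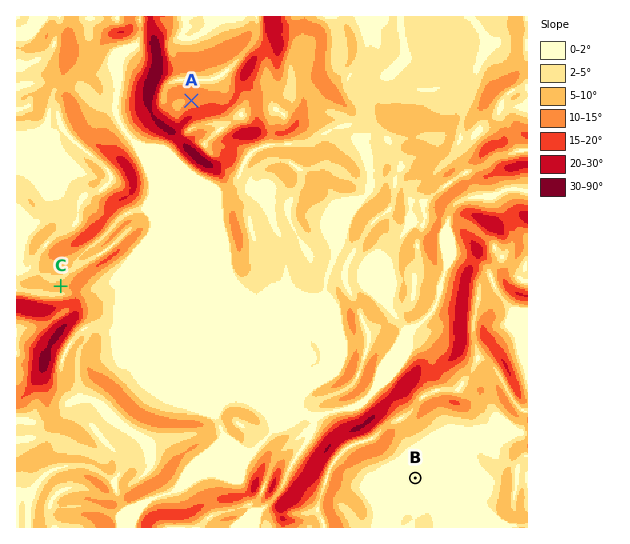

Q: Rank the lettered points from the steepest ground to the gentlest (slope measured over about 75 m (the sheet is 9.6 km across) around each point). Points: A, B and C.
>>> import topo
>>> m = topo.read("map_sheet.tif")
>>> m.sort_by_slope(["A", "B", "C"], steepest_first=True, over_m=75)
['A', 'C', 'B']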